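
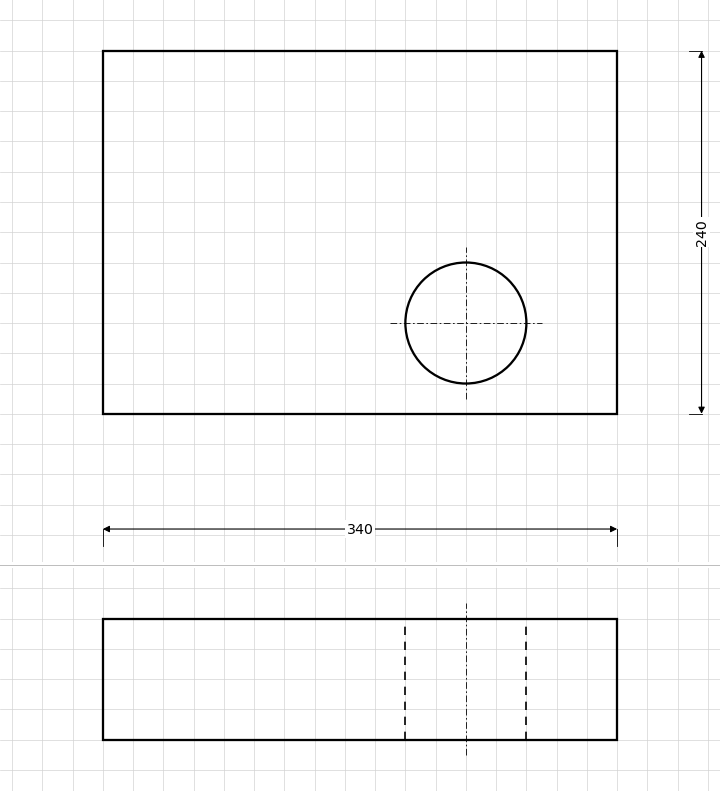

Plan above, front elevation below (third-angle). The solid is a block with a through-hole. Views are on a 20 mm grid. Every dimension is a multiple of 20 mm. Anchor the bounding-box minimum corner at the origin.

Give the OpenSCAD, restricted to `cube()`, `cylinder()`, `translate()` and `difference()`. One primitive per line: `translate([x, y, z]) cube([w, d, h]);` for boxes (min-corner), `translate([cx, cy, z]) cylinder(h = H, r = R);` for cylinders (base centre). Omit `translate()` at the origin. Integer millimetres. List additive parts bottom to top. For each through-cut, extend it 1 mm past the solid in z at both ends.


difference() {
  cube([340, 240, 80]);
  translate([240, 60, -1]) cylinder(h = 82, r = 40);
}


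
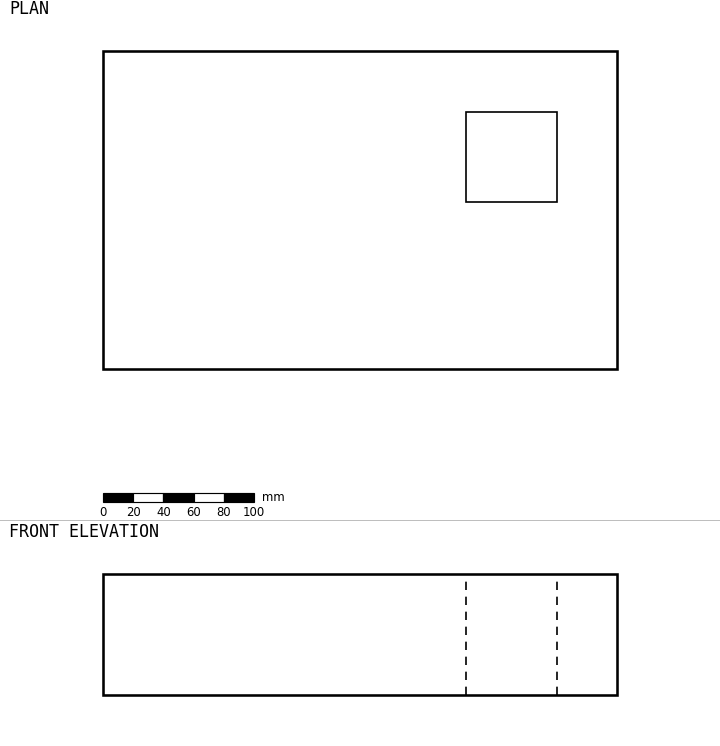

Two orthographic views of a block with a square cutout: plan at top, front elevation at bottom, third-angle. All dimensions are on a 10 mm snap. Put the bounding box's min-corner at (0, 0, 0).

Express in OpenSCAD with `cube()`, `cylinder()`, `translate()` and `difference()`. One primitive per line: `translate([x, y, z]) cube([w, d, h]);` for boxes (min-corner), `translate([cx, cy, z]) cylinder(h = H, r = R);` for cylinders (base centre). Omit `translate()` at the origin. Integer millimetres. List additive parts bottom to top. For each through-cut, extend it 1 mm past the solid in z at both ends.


difference() {
  cube([340, 210, 80]);
  translate([240, 110, -1]) cube([60, 60, 82]);
}


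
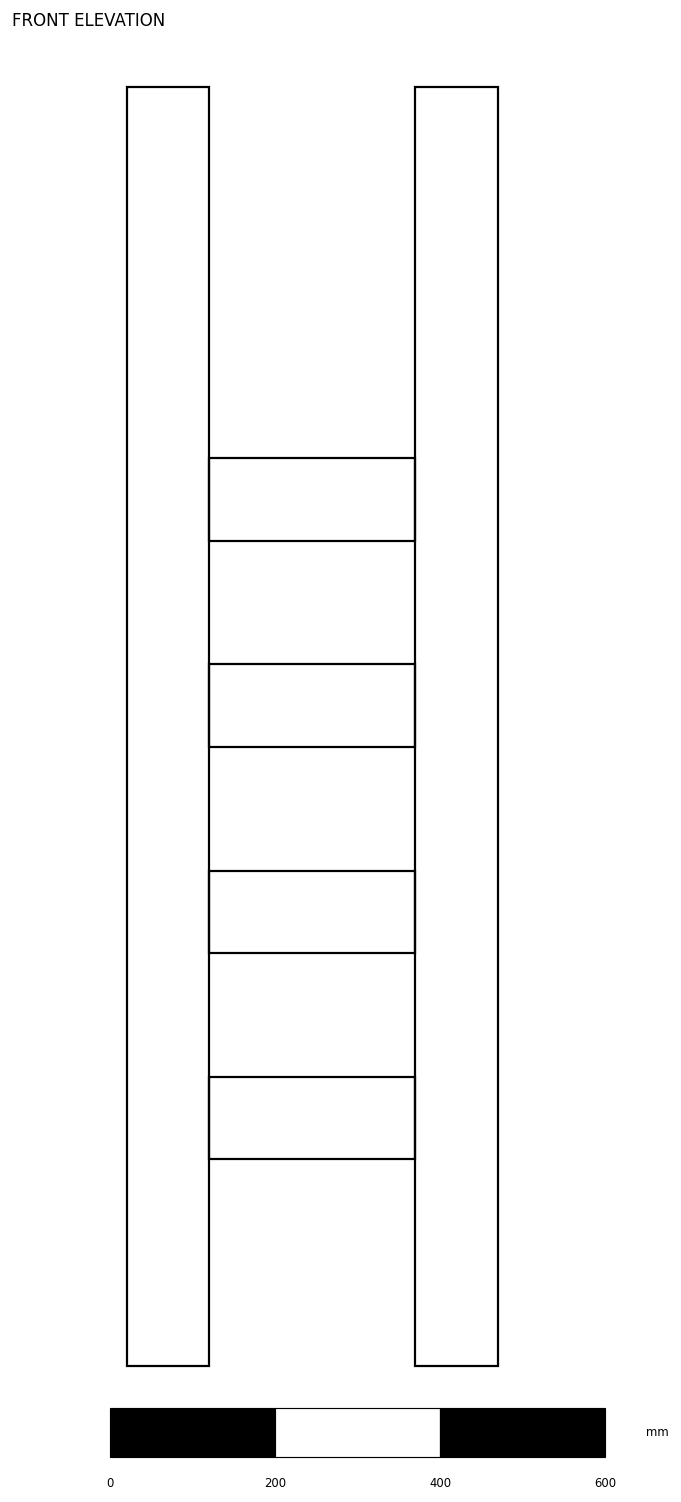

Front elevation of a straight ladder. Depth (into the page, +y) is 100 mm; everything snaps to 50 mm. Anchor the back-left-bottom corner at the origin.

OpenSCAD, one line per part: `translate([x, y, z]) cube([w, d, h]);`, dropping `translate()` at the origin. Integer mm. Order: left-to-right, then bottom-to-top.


cube([100, 100, 1550]);
translate([100, 0, 250]) cube([250, 100, 100]);
translate([100, 0, 500]) cube([250, 100, 100]);
translate([100, 0, 750]) cube([250, 100, 100]);
translate([100, 0, 1000]) cube([250, 100, 100]);
translate([350, 0, 0]) cube([100, 100, 1550]);


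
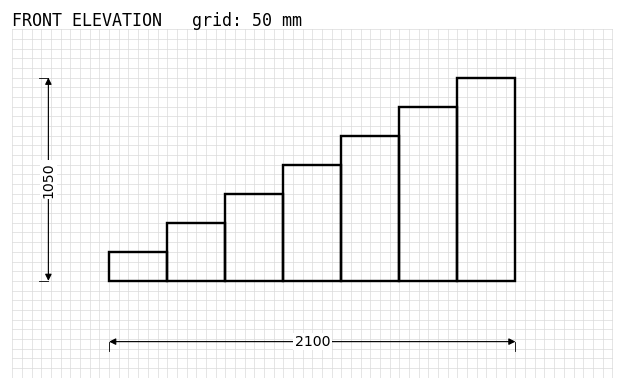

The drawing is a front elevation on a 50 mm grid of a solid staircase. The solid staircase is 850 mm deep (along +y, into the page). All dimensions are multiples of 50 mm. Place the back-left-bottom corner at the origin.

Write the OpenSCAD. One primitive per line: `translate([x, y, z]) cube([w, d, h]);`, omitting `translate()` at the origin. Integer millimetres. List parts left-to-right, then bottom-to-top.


cube([300, 850, 150]);
translate([300, 0, 0]) cube([300, 850, 300]);
translate([600, 0, 0]) cube([300, 850, 450]);
translate([900, 0, 0]) cube([300, 850, 600]);
translate([1200, 0, 0]) cube([300, 850, 750]);
translate([1500, 0, 0]) cube([300, 850, 900]);
translate([1800, 0, 0]) cube([300, 850, 1050]);


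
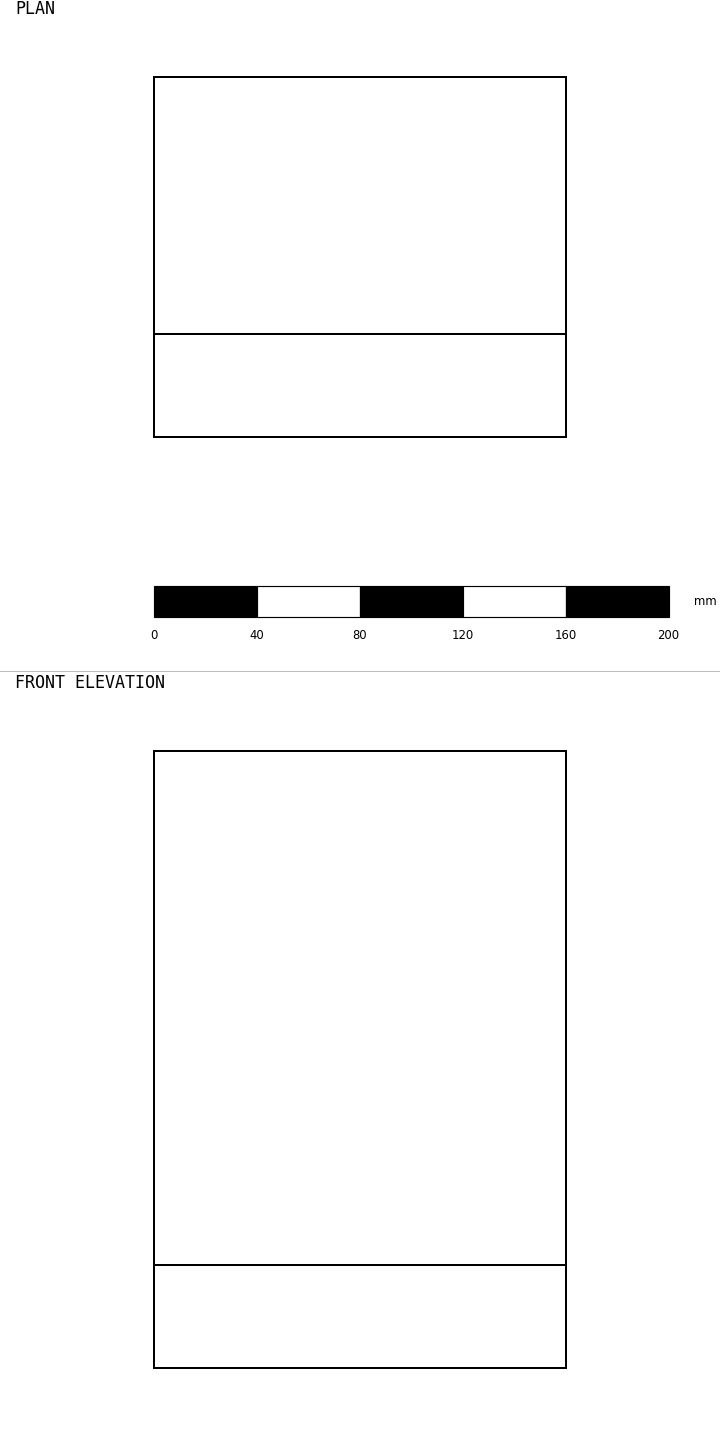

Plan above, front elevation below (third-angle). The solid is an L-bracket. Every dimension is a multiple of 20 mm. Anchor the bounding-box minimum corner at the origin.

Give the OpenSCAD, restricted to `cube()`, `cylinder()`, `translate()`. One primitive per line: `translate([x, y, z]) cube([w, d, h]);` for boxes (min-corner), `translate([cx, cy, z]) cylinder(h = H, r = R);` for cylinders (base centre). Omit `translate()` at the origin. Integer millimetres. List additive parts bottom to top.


cube([160, 140, 40]);
translate([0, 0, 40]) cube([160, 40, 200]);


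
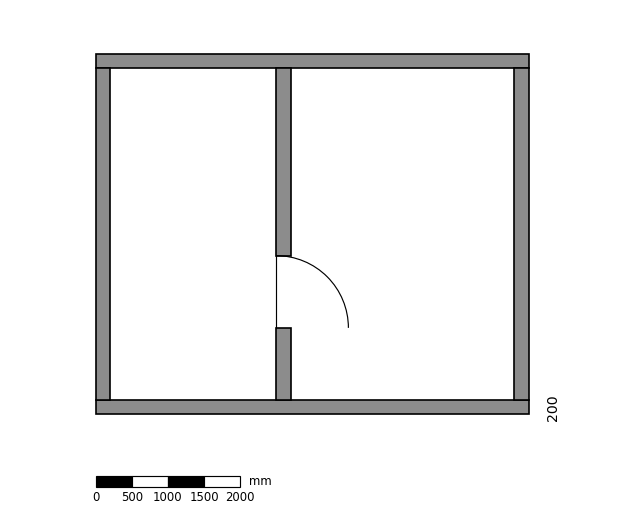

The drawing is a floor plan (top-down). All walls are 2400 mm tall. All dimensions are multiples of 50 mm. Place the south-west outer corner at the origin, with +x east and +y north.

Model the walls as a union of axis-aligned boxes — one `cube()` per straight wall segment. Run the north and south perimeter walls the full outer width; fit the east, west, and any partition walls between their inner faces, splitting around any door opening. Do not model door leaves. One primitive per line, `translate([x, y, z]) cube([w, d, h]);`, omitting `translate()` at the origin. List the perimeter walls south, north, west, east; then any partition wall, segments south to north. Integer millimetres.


cube([6000, 200, 2400]);
translate([0, 4800, 0]) cube([6000, 200, 2400]);
translate([0, 200, 0]) cube([200, 4600, 2400]);
translate([5800, 200, 0]) cube([200, 4600, 2400]);
translate([2500, 200, 0]) cube([200, 1000, 2400]);
translate([2500, 2200, 0]) cube([200, 2600, 2400]);


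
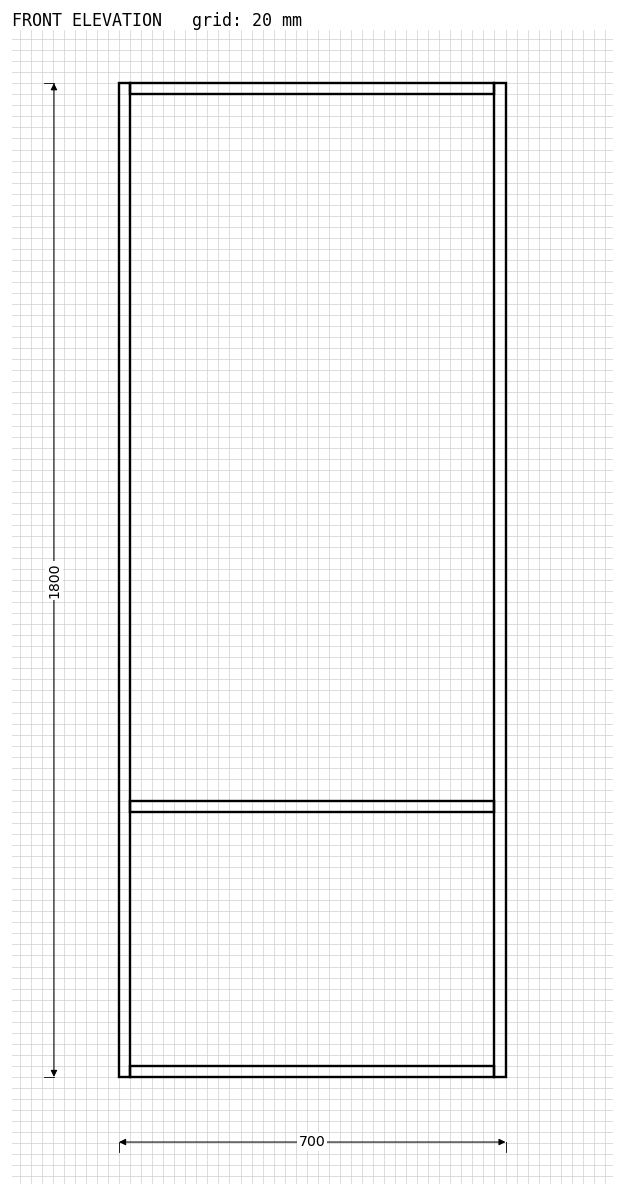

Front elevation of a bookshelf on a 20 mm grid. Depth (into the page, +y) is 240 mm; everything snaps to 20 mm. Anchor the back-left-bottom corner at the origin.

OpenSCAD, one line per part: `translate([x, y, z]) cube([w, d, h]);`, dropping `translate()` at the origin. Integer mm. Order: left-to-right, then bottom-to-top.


cube([20, 240, 1800]);
translate([20, 0, 0]) cube([660, 240, 20]);
translate([20, 0, 480]) cube([660, 240, 20]);
translate([20, 0, 1780]) cube([660, 240, 20]);
translate([680, 0, 0]) cube([20, 240, 1800]);


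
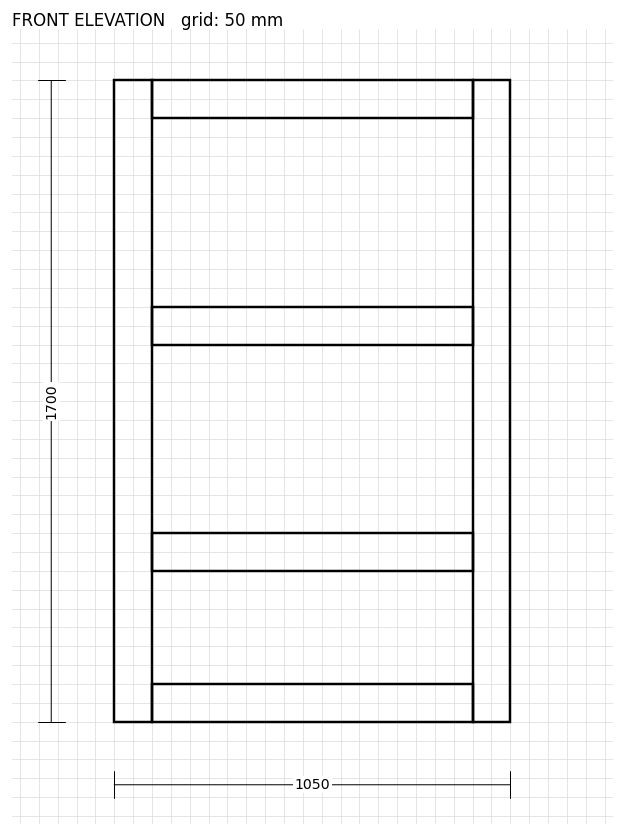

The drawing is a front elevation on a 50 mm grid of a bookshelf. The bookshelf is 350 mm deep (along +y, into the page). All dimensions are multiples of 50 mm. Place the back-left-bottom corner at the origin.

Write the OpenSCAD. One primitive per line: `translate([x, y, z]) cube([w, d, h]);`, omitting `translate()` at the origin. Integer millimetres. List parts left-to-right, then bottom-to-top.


cube([100, 350, 1700]);
translate([100, 0, 0]) cube([850, 350, 100]);
translate([100, 0, 400]) cube([850, 350, 100]);
translate([100, 0, 1000]) cube([850, 350, 100]);
translate([100, 0, 1600]) cube([850, 350, 100]);
translate([950, 0, 0]) cube([100, 350, 1700]);


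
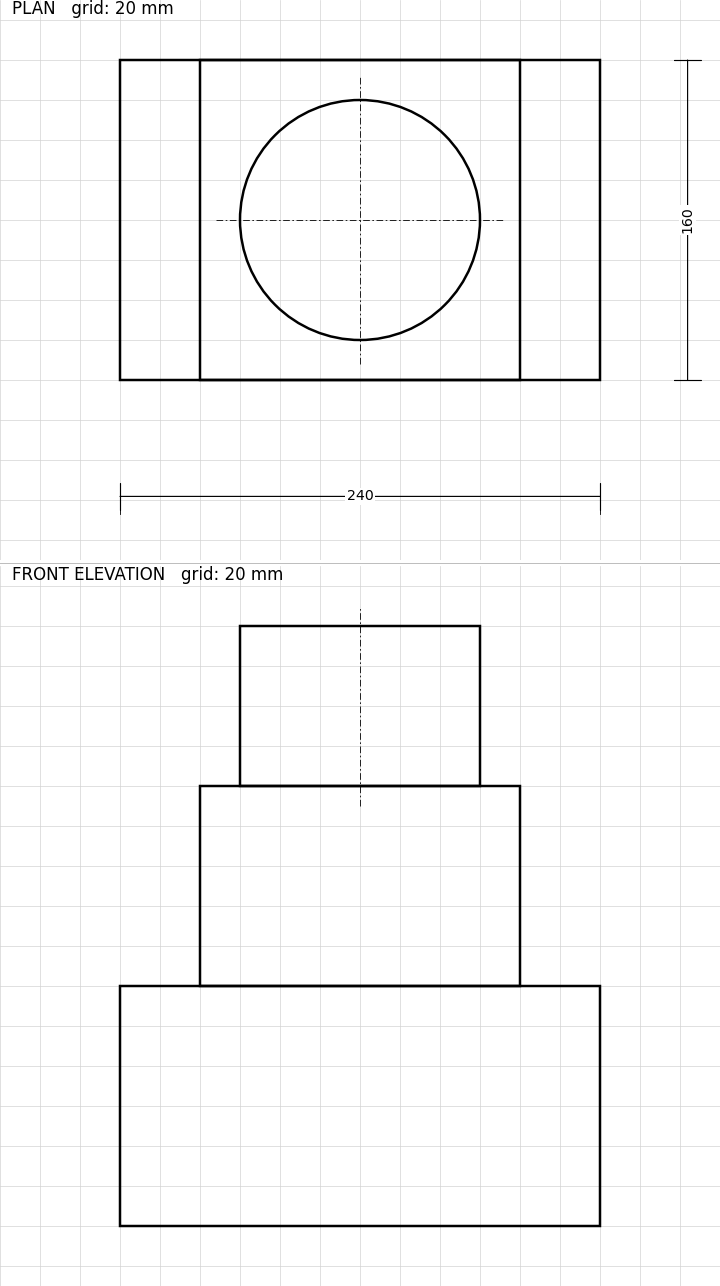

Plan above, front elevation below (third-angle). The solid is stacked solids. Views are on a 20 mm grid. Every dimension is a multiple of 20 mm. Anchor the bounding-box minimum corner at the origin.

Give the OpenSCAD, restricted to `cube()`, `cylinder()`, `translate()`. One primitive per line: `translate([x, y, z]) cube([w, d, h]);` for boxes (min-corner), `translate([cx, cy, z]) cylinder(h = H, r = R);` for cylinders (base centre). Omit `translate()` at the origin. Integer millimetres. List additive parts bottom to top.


cube([240, 160, 120]);
translate([40, 0, 120]) cube([160, 160, 100]);
translate([120, 80, 220]) cylinder(h = 80, r = 60);


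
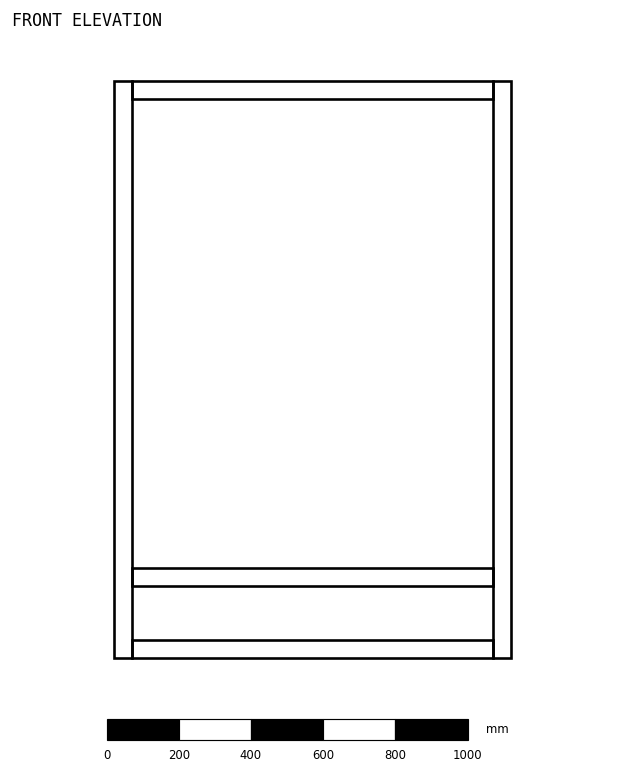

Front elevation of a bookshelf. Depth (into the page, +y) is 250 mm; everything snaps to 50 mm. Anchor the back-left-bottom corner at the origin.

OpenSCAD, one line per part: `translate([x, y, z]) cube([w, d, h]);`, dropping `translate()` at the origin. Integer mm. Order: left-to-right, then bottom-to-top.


cube([50, 250, 1600]);
translate([50, 0, 0]) cube([1000, 250, 50]);
translate([50, 0, 200]) cube([1000, 250, 50]);
translate([50, 0, 1550]) cube([1000, 250, 50]);
translate([1050, 0, 0]) cube([50, 250, 1600]);


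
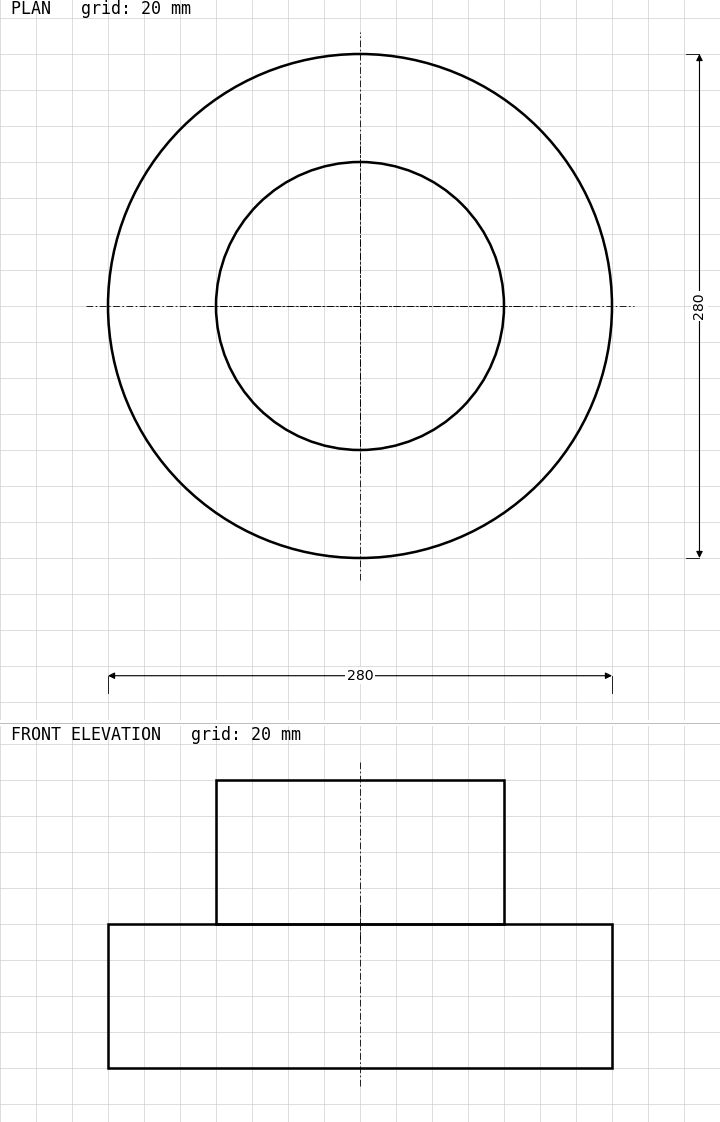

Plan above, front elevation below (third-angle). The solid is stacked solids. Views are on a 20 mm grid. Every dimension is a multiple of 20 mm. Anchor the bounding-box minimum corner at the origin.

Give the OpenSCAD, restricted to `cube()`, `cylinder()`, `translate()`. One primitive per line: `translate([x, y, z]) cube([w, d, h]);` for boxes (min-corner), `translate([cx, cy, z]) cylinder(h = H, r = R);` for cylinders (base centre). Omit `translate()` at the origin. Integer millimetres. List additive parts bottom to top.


translate([140, 140, 0]) cylinder(h = 80, r = 140);
translate([140, 140, 80]) cylinder(h = 80, r = 80);


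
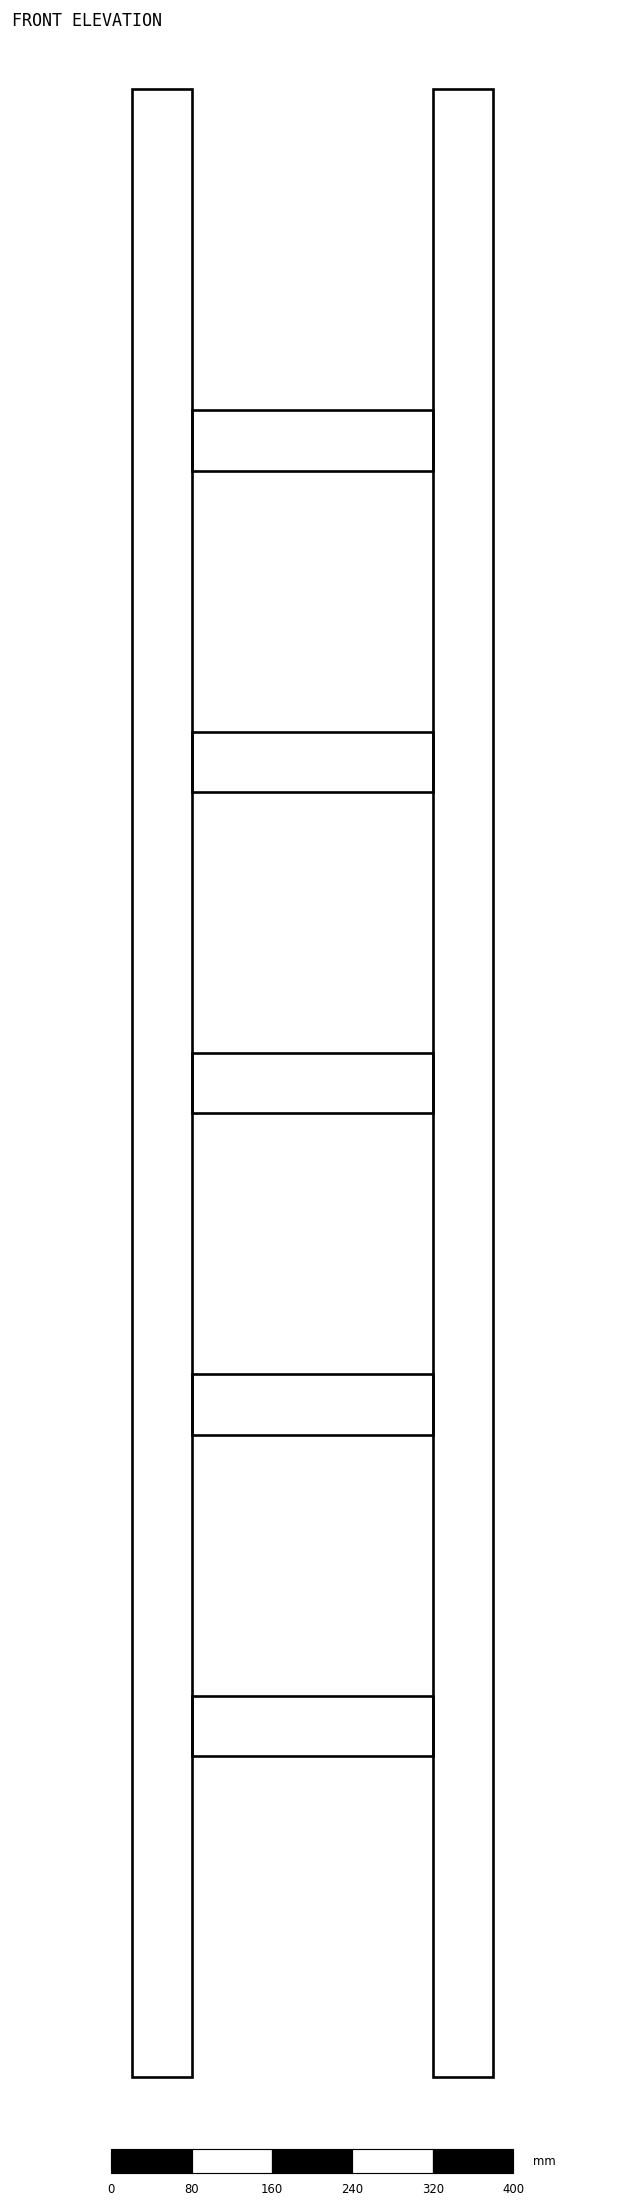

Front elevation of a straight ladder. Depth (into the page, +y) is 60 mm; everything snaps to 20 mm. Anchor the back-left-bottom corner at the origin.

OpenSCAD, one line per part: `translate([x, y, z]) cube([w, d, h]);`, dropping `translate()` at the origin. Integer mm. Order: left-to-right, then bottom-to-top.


cube([60, 60, 1980]);
translate([60, 0, 320]) cube([240, 60, 60]);
translate([60, 0, 640]) cube([240, 60, 60]);
translate([60, 0, 960]) cube([240, 60, 60]);
translate([60, 0, 1280]) cube([240, 60, 60]);
translate([60, 0, 1600]) cube([240, 60, 60]);
translate([300, 0, 0]) cube([60, 60, 1980]);


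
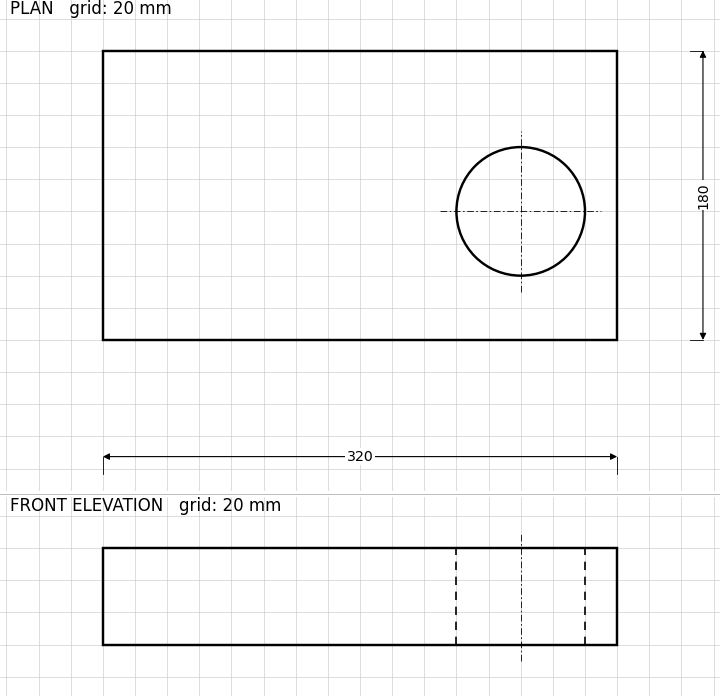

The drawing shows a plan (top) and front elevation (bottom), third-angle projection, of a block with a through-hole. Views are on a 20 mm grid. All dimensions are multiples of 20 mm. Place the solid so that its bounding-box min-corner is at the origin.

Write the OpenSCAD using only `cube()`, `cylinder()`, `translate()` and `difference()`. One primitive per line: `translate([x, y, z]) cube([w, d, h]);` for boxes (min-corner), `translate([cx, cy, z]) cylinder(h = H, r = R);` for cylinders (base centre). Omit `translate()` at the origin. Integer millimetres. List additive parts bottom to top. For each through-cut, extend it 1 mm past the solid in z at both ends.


difference() {
  cube([320, 180, 60]);
  translate([260, 80, -1]) cylinder(h = 62, r = 40);
}


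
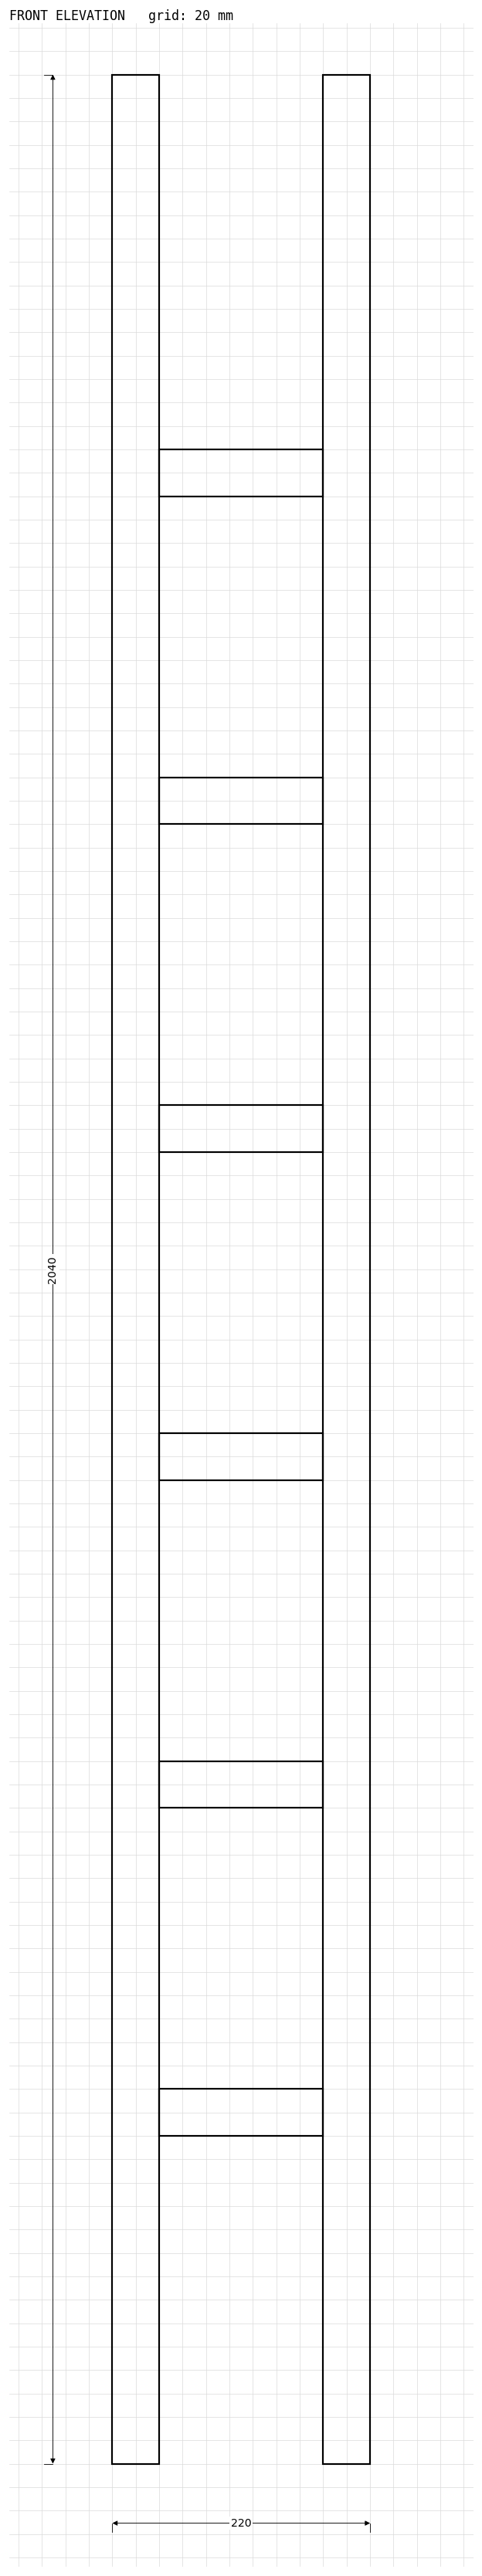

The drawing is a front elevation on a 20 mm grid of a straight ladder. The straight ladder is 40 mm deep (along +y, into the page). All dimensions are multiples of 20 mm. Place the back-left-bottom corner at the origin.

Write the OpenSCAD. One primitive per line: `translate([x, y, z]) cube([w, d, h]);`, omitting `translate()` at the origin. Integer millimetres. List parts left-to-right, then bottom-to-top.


cube([40, 40, 2040]);
translate([40, 0, 280]) cube([140, 40, 40]);
translate([40, 0, 560]) cube([140, 40, 40]);
translate([40, 0, 840]) cube([140, 40, 40]);
translate([40, 0, 1120]) cube([140, 40, 40]);
translate([40, 0, 1400]) cube([140, 40, 40]);
translate([40, 0, 1680]) cube([140, 40, 40]);
translate([180, 0, 0]) cube([40, 40, 2040]);


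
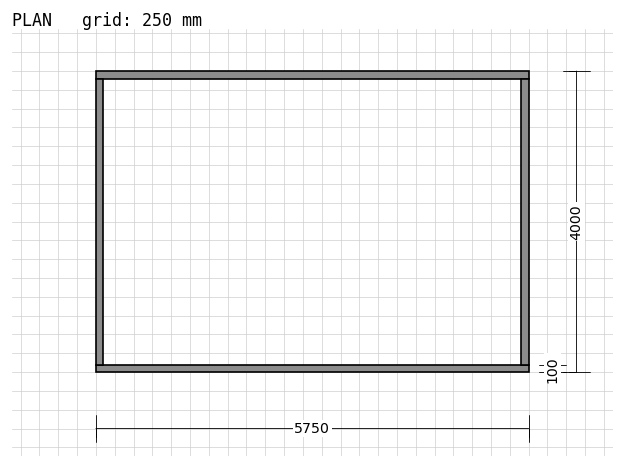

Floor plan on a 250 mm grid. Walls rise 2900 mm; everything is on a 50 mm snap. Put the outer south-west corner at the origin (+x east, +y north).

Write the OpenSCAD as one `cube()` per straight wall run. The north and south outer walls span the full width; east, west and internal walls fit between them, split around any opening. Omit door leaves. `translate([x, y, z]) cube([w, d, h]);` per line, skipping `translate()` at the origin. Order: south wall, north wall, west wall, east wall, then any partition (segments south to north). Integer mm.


cube([5750, 100, 2900]);
translate([0, 3900, 0]) cube([5750, 100, 2900]);
translate([0, 100, 0]) cube([100, 3800, 2900]);
translate([5650, 100, 0]) cube([100, 3800, 2900]);


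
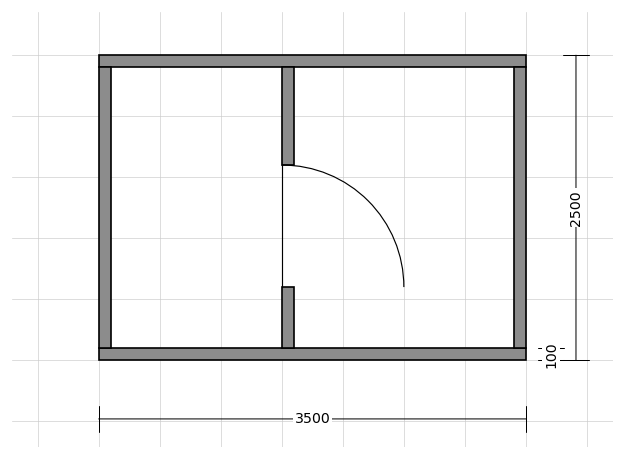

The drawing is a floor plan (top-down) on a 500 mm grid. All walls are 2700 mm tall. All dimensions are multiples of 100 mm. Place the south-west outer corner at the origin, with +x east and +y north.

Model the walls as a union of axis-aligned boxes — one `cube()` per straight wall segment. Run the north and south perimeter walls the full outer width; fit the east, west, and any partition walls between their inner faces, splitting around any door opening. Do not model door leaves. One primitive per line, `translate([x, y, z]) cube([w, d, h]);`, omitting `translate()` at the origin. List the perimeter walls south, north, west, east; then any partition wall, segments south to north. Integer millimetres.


cube([3500, 100, 2700]);
translate([0, 2400, 0]) cube([3500, 100, 2700]);
translate([0, 100, 0]) cube([100, 2300, 2700]);
translate([3400, 100, 0]) cube([100, 2300, 2700]);
translate([1500, 100, 0]) cube([100, 500, 2700]);
translate([1500, 1600, 0]) cube([100, 800, 2700]);


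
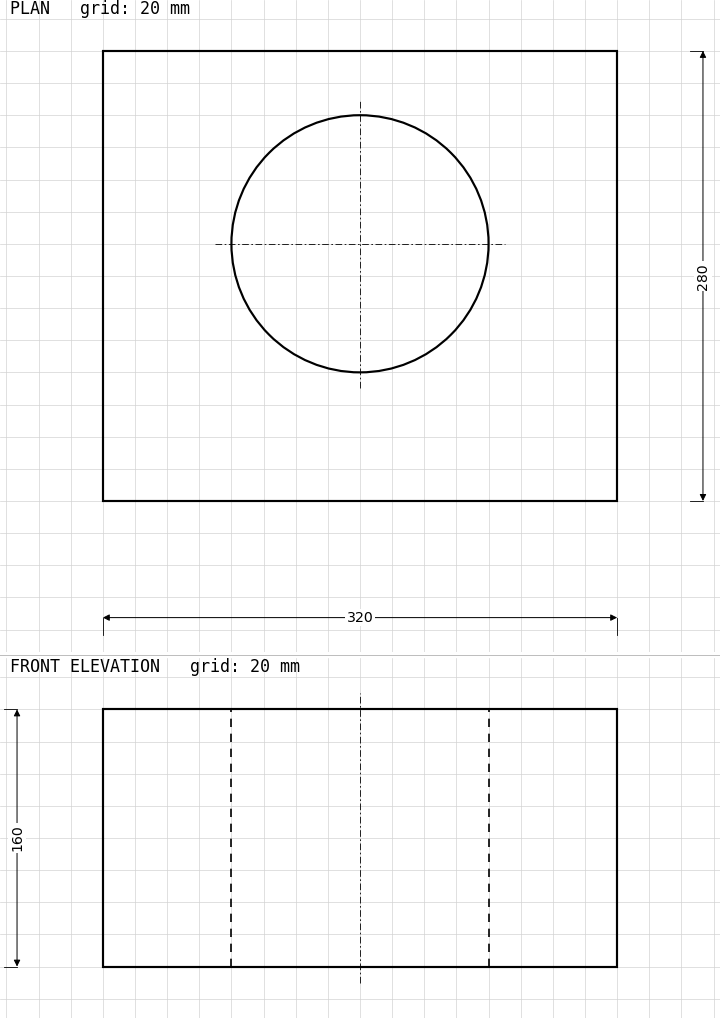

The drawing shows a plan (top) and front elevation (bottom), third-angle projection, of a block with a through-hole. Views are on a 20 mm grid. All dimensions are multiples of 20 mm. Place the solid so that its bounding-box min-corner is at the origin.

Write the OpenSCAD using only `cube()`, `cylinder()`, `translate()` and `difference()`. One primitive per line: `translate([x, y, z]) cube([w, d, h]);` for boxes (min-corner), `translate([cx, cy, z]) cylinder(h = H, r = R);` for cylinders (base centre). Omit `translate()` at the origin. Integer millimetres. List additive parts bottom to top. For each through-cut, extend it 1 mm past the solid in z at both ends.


difference() {
  cube([320, 280, 160]);
  translate([160, 160, -1]) cylinder(h = 162, r = 80);
}


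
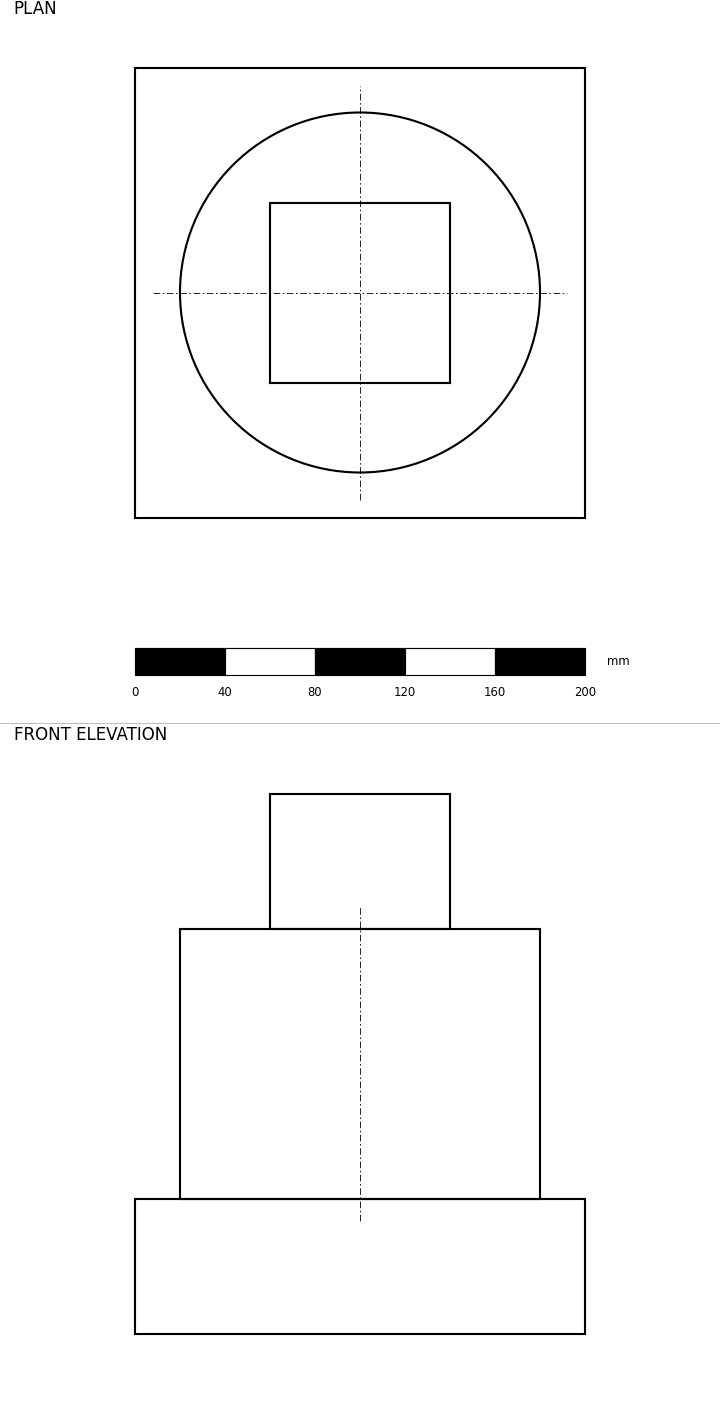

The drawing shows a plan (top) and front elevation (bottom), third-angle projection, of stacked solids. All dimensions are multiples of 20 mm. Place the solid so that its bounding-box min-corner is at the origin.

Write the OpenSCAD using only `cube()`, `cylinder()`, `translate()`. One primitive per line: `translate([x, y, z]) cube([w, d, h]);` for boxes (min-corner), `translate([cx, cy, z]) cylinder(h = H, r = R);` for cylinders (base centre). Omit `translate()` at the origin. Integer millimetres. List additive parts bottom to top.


cube([200, 200, 60]);
translate([100, 100, 60]) cylinder(h = 120, r = 80);
translate([60, 60, 180]) cube([80, 80, 60]);


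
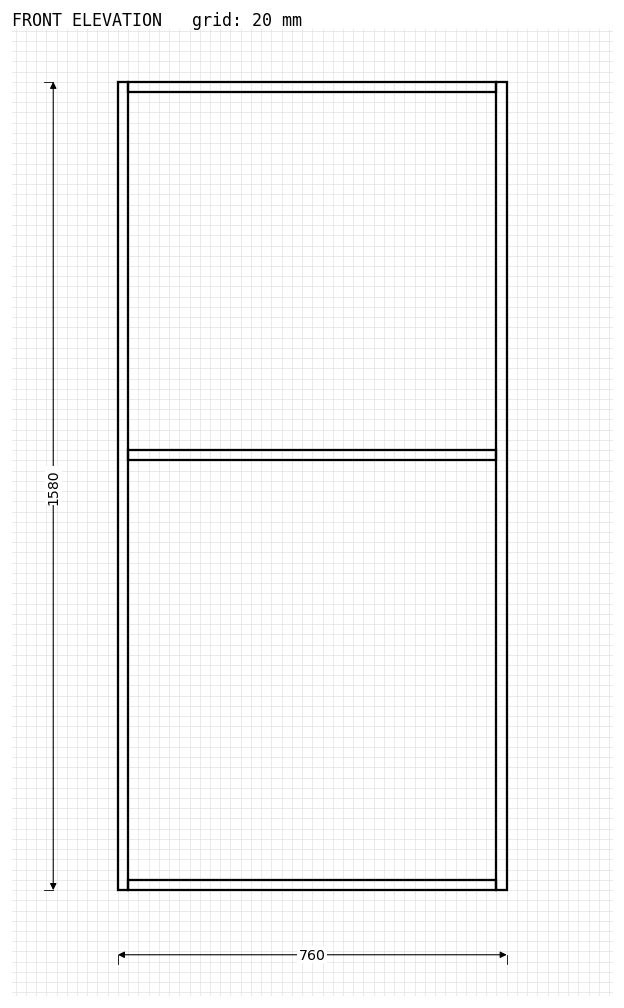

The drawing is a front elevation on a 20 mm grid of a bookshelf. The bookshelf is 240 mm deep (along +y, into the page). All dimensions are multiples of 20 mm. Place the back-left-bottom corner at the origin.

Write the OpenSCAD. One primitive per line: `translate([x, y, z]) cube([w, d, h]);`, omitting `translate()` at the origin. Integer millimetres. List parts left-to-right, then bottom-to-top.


cube([20, 240, 1580]);
translate([20, 0, 0]) cube([720, 240, 20]);
translate([20, 0, 840]) cube([720, 240, 20]);
translate([20, 0, 1560]) cube([720, 240, 20]);
translate([740, 0, 0]) cube([20, 240, 1580]);


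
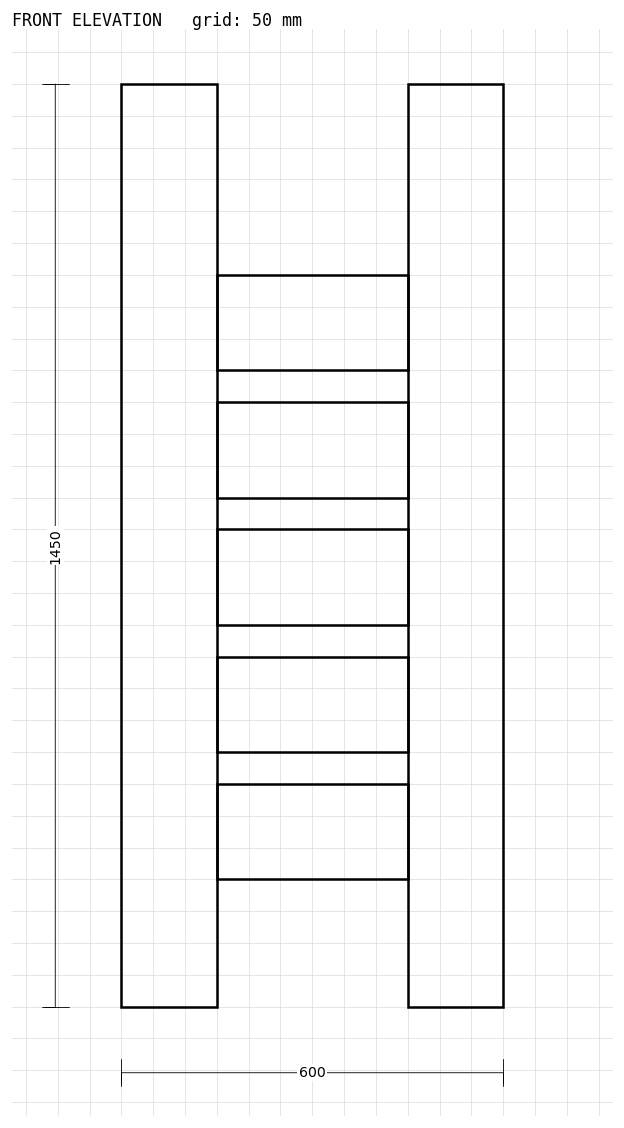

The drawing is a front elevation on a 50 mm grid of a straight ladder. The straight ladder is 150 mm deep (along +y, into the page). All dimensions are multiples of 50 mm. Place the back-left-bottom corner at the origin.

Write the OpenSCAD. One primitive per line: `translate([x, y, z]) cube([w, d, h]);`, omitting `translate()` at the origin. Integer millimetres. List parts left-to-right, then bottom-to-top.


cube([150, 150, 1450]);
translate([150, 0, 200]) cube([300, 150, 150]);
translate([150, 0, 400]) cube([300, 150, 150]);
translate([150, 0, 600]) cube([300, 150, 150]);
translate([150, 0, 800]) cube([300, 150, 150]);
translate([150, 0, 1000]) cube([300, 150, 150]);
translate([450, 0, 0]) cube([150, 150, 1450]);


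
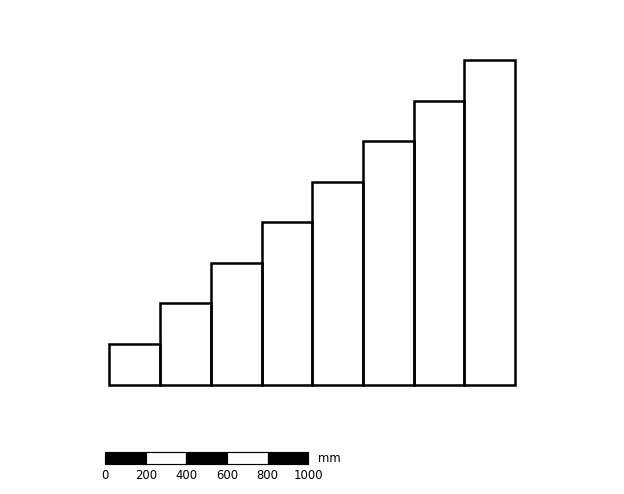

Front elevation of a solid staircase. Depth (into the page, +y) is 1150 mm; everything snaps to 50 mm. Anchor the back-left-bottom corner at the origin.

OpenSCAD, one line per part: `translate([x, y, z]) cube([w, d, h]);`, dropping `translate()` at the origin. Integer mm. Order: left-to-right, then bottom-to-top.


cube([250, 1150, 200]);
translate([250, 0, 0]) cube([250, 1150, 400]);
translate([500, 0, 0]) cube([250, 1150, 600]);
translate([750, 0, 0]) cube([250, 1150, 800]);
translate([1000, 0, 0]) cube([250, 1150, 1000]);
translate([1250, 0, 0]) cube([250, 1150, 1200]);
translate([1500, 0, 0]) cube([250, 1150, 1400]);
translate([1750, 0, 0]) cube([250, 1150, 1600]);


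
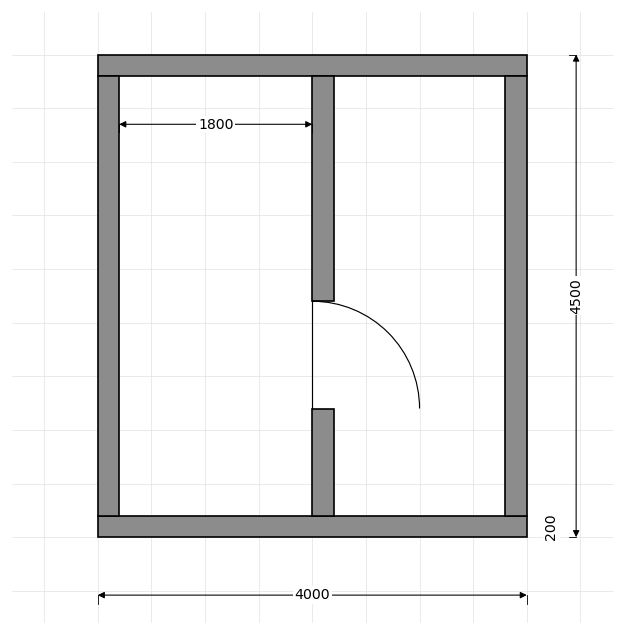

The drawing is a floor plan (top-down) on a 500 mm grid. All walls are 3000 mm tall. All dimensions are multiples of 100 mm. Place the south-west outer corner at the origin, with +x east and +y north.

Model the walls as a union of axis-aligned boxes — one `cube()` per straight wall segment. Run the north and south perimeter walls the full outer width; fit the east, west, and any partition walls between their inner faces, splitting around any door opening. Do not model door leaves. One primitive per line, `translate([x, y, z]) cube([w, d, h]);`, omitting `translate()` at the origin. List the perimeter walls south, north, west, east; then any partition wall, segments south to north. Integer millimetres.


cube([4000, 200, 3000]);
translate([0, 4300, 0]) cube([4000, 200, 3000]);
translate([0, 200, 0]) cube([200, 4100, 3000]);
translate([3800, 200, 0]) cube([200, 4100, 3000]);
translate([2000, 200, 0]) cube([200, 1000, 3000]);
translate([2000, 2200, 0]) cube([200, 2100, 3000]);


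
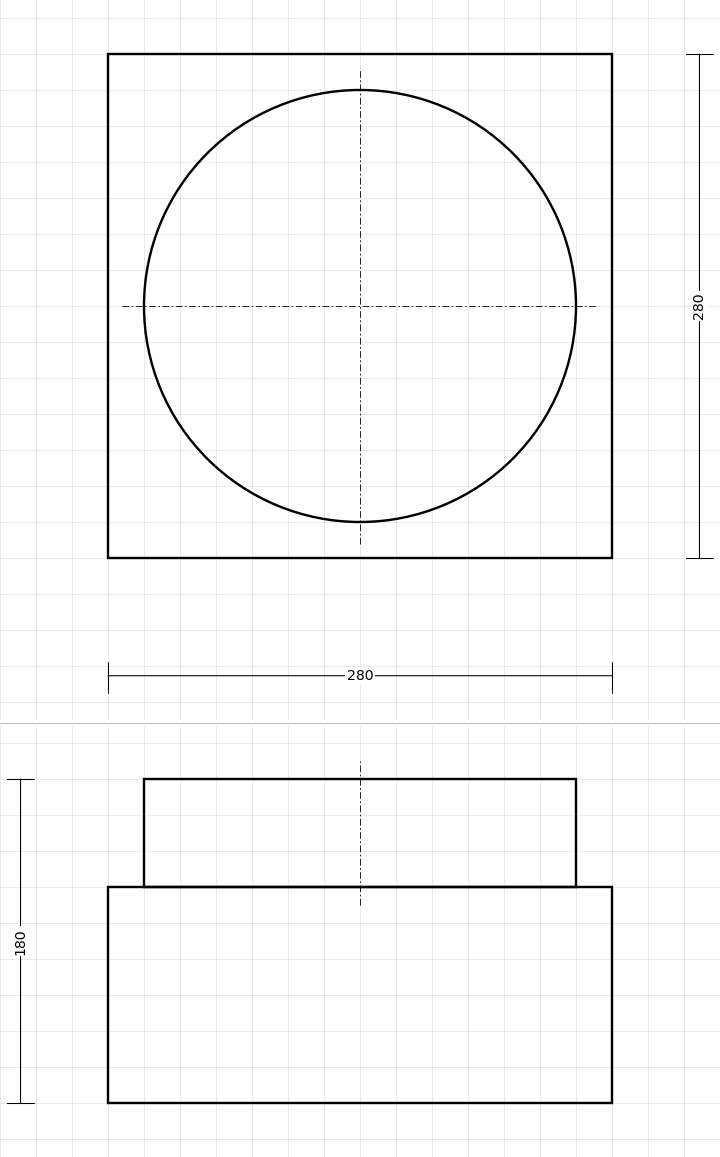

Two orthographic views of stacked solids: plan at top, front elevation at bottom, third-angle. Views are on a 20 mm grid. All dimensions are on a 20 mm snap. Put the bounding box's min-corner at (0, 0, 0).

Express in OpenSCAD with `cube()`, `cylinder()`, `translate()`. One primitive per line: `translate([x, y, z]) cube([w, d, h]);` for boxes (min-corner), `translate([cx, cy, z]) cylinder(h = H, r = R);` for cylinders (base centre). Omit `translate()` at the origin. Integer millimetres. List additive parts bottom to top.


cube([280, 280, 120]);
translate([140, 140, 120]) cylinder(h = 60, r = 120);


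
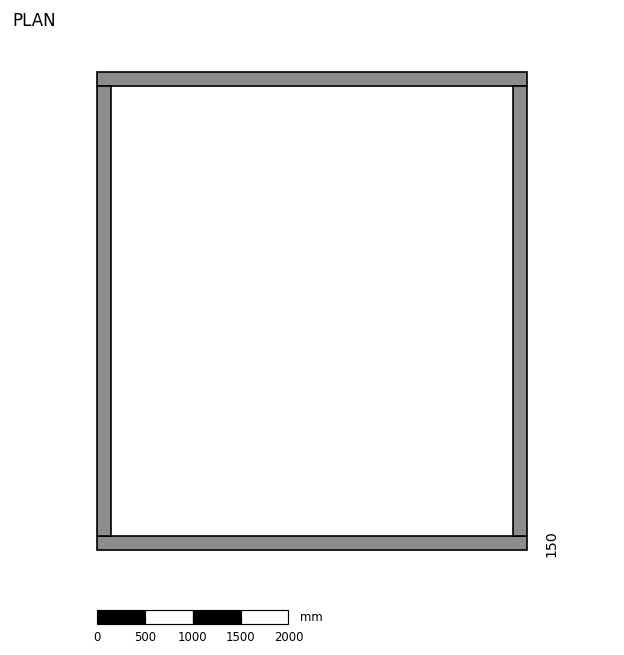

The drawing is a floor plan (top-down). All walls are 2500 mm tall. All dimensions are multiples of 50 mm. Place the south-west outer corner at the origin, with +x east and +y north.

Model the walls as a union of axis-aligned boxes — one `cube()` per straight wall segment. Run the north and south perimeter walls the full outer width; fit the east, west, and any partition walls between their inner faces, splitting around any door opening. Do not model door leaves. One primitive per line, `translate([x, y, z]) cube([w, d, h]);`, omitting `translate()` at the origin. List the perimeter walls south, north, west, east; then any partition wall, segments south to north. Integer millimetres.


cube([4500, 150, 2500]);
translate([0, 4850, 0]) cube([4500, 150, 2500]);
translate([0, 150, 0]) cube([150, 4700, 2500]);
translate([4350, 150, 0]) cube([150, 4700, 2500]);


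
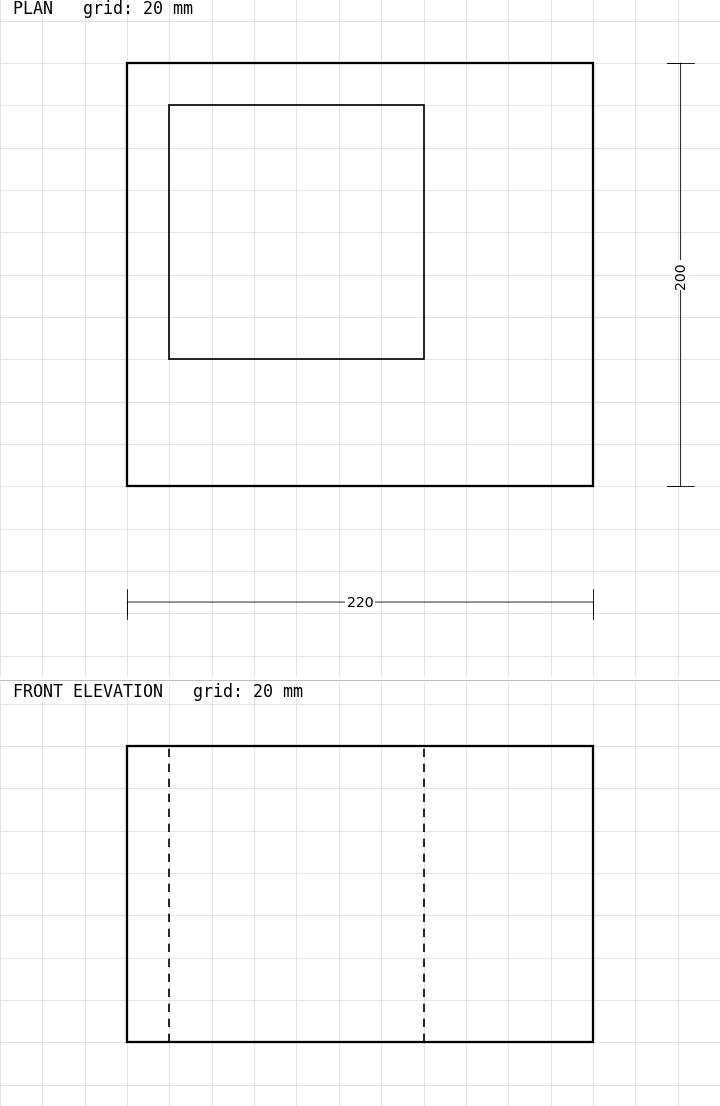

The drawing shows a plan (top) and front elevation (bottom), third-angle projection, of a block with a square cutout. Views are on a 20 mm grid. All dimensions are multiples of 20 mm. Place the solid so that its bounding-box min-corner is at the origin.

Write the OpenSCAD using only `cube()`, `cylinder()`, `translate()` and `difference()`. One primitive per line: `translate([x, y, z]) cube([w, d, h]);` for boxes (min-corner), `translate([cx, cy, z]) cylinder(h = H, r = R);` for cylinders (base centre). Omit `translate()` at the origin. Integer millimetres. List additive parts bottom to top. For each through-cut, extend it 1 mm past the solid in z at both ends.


difference() {
  cube([220, 200, 140]);
  translate([20, 60, -1]) cube([120, 120, 142]);
}


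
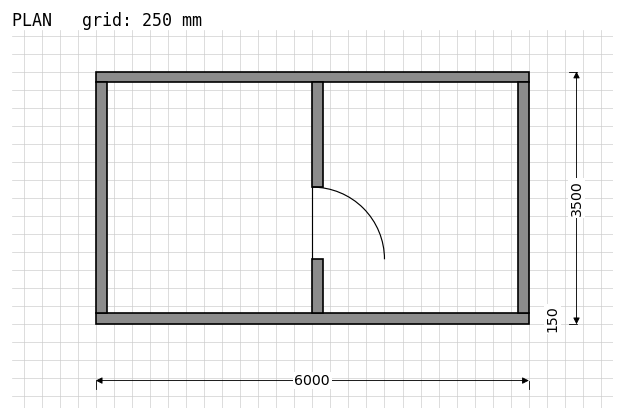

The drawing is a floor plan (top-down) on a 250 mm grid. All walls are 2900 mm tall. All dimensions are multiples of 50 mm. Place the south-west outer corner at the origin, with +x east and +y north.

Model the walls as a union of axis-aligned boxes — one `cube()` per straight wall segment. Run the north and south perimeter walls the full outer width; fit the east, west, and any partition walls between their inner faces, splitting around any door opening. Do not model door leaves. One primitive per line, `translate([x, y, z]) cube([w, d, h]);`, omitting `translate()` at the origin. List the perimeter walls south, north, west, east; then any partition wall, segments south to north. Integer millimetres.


cube([6000, 150, 2900]);
translate([0, 3350, 0]) cube([6000, 150, 2900]);
translate([0, 150, 0]) cube([150, 3200, 2900]);
translate([5850, 150, 0]) cube([150, 3200, 2900]);
translate([3000, 150, 0]) cube([150, 750, 2900]);
translate([3000, 1900, 0]) cube([150, 1450, 2900]);


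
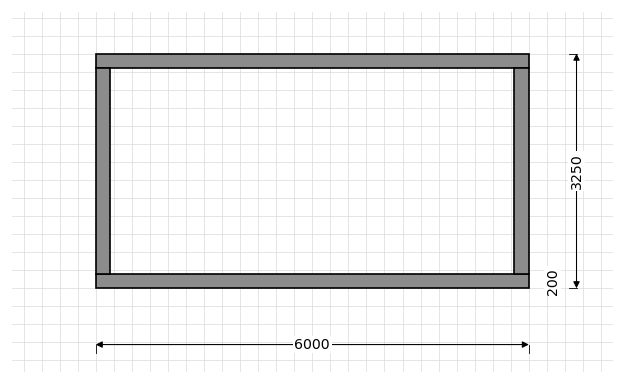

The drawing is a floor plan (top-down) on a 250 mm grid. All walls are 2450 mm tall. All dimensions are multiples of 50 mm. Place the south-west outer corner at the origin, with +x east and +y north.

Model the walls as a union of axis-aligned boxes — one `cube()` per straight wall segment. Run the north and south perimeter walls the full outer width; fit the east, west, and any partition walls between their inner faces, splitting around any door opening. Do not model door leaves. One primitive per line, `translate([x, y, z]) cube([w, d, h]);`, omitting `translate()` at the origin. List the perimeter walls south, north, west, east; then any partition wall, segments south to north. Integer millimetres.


cube([6000, 200, 2450]);
translate([0, 3050, 0]) cube([6000, 200, 2450]);
translate([0, 200, 0]) cube([200, 2850, 2450]);
translate([5800, 200, 0]) cube([200, 2850, 2450]);


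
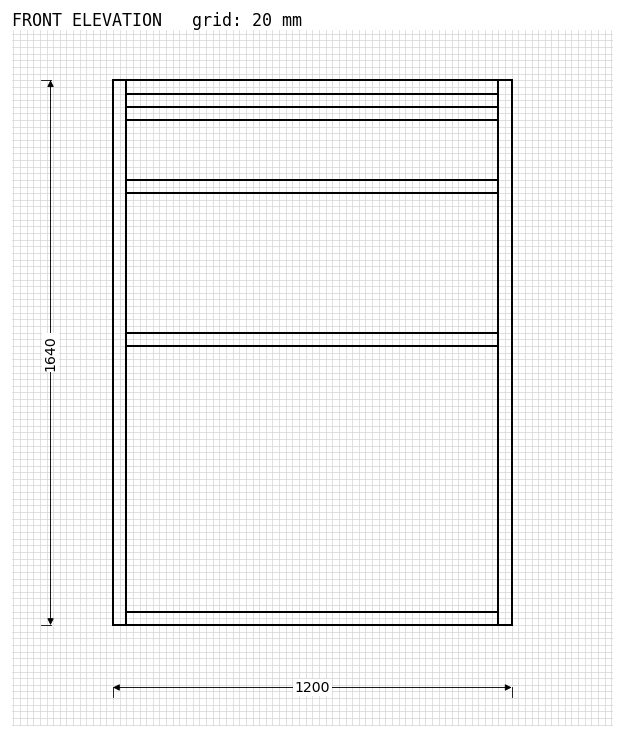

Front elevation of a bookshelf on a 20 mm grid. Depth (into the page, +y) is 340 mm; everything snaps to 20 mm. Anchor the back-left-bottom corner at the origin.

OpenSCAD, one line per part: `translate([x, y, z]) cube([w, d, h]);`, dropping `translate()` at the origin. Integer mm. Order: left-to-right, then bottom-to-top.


cube([40, 340, 1640]);
translate([40, 0, 0]) cube([1120, 340, 40]);
translate([40, 0, 840]) cube([1120, 340, 40]);
translate([40, 0, 1300]) cube([1120, 340, 40]);
translate([40, 0, 1520]) cube([1120, 340, 40]);
translate([40, 0, 1600]) cube([1120, 340, 40]);
translate([1160, 0, 0]) cube([40, 340, 1640]);


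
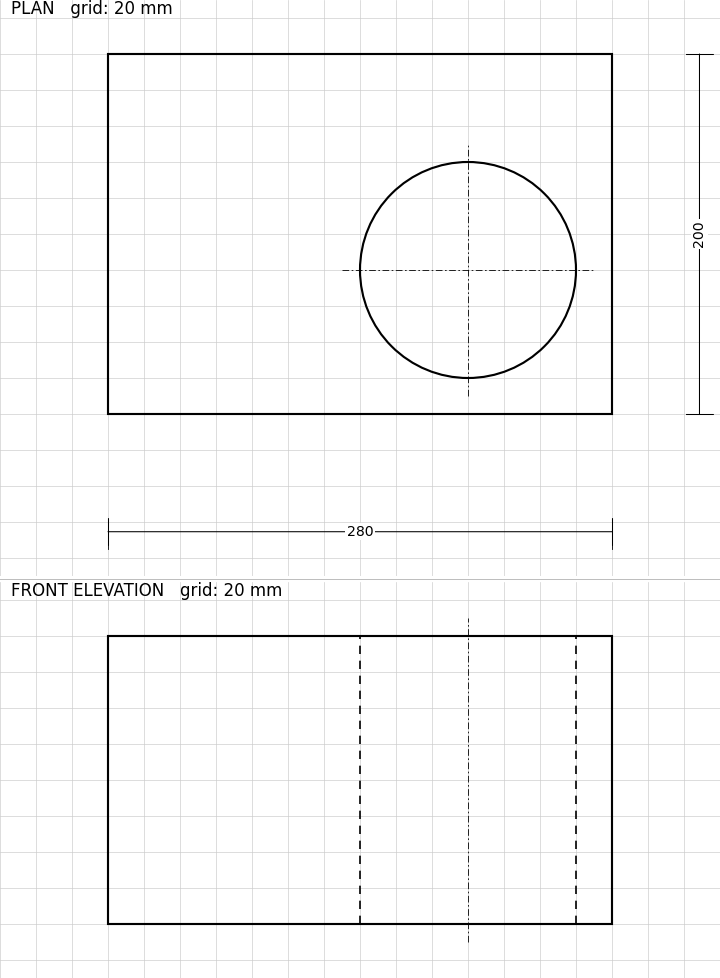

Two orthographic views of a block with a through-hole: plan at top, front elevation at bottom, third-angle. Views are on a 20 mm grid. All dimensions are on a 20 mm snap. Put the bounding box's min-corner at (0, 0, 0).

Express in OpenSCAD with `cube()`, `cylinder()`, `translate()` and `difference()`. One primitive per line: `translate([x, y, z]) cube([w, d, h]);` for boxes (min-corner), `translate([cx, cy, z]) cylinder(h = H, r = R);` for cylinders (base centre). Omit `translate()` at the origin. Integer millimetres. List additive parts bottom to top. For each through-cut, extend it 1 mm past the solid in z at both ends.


difference() {
  cube([280, 200, 160]);
  translate([200, 80, -1]) cylinder(h = 162, r = 60);
}


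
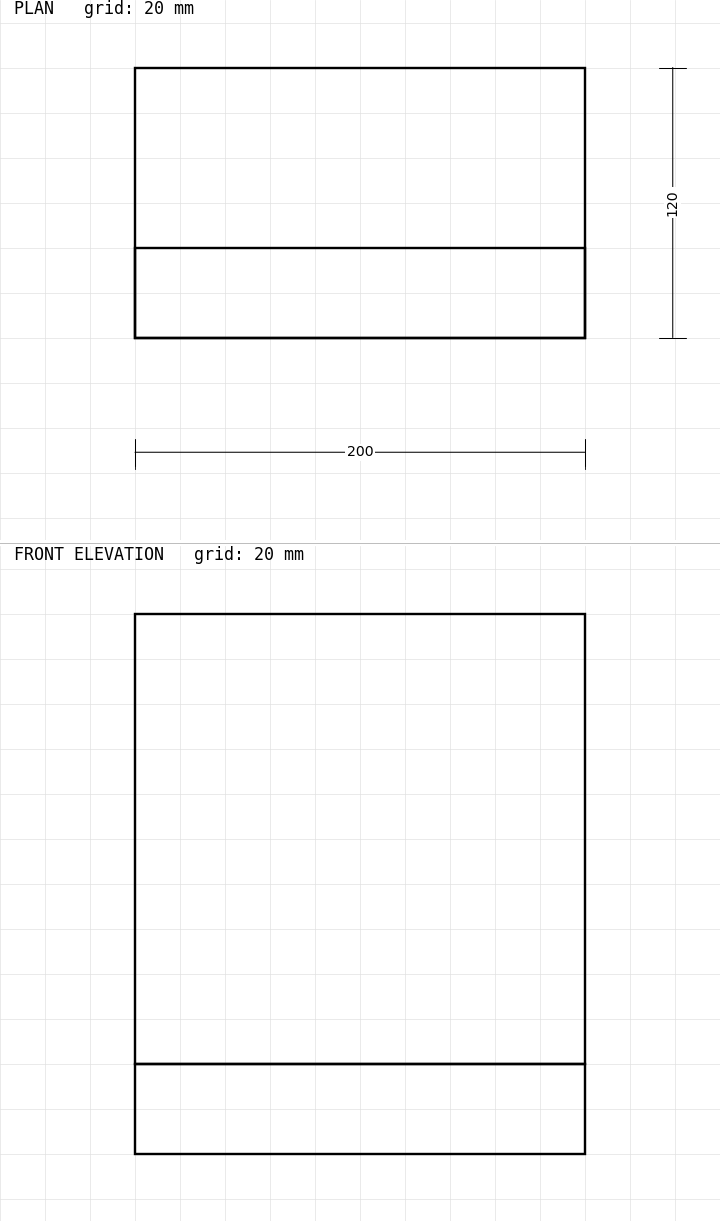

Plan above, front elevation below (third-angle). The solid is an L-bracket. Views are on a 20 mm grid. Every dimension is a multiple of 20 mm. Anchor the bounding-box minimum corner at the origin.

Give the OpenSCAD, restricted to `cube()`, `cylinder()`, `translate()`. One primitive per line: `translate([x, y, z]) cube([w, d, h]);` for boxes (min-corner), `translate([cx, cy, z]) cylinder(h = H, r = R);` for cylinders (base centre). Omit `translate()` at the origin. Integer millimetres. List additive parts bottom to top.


cube([200, 120, 40]);
translate([0, 0, 40]) cube([200, 40, 200]);


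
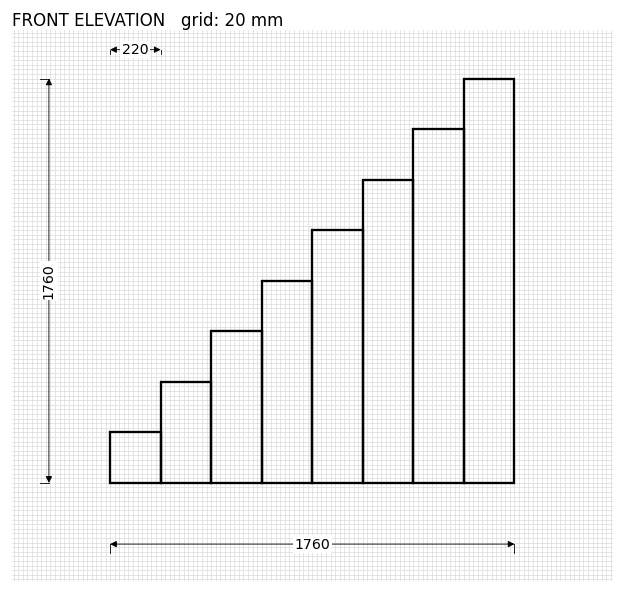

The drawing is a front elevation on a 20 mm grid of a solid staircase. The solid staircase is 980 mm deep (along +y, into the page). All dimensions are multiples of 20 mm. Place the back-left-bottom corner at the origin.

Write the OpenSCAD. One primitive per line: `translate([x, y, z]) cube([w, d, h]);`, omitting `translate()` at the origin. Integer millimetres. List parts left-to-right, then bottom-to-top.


cube([220, 980, 220]);
translate([220, 0, 0]) cube([220, 980, 440]);
translate([440, 0, 0]) cube([220, 980, 660]);
translate([660, 0, 0]) cube([220, 980, 880]);
translate([880, 0, 0]) cube([220, 980, 1100]);
translate([1100, 0, 0]) cube([220, 980, 1320]);
translate([1320, 0, 0]) cube([220, 980, 1540]);
translate([1540, 0, 0]) cube([220, 980, 1760]);


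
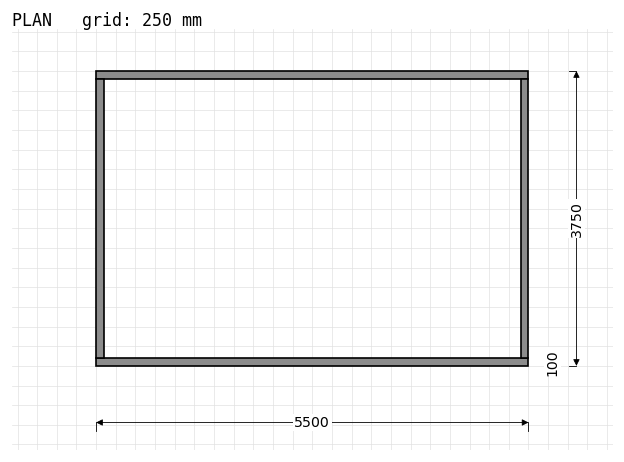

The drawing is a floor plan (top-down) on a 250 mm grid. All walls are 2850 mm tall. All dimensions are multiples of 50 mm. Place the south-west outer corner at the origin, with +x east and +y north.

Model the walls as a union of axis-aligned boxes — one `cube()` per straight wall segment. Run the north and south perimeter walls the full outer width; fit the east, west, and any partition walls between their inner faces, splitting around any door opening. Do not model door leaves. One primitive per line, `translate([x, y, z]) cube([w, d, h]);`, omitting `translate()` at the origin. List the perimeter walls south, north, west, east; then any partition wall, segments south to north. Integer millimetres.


cube([5500, 100, 2850]);
translate([0, 3650, 0]) cube([5500, 100, 2850]);
translate([0, 100, 0]) cube([100, 3550, 2850]);
translate([5400, 100, 0]) cube([100, 3550, 2850]);


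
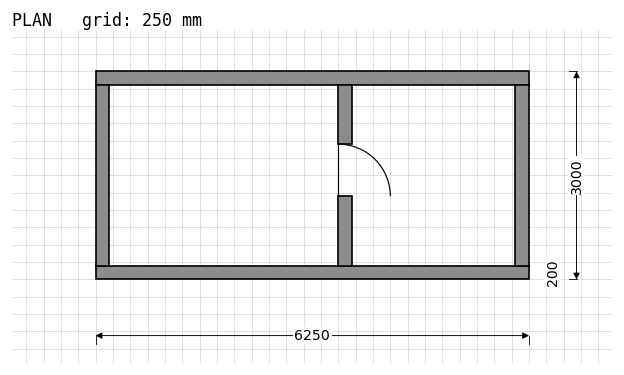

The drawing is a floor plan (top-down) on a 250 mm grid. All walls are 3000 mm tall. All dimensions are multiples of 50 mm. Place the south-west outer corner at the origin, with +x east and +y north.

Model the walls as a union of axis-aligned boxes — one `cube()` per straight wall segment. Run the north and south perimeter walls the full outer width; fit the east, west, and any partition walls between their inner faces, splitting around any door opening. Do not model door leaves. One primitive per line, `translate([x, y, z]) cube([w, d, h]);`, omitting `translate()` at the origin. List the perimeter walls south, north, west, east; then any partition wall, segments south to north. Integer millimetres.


cube([6250, 200, 3000]);
translate([0, 2800, 0]) cube([6250, 200, 3000]);
translate([0, 200, 0]) cube([200, 2600, 3000]);
translate([6050, 200, 0]) cube([200, 2600, 3000]);
translate([3500, 200, 0]) cube([200, 1000, 3000]);
translate([3500, 1950, 0]) cube([200, 850, 3000]);


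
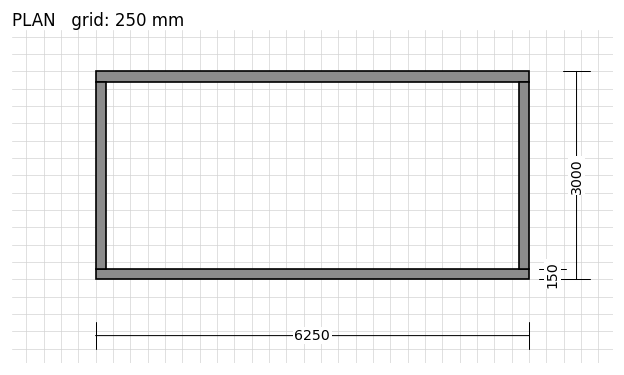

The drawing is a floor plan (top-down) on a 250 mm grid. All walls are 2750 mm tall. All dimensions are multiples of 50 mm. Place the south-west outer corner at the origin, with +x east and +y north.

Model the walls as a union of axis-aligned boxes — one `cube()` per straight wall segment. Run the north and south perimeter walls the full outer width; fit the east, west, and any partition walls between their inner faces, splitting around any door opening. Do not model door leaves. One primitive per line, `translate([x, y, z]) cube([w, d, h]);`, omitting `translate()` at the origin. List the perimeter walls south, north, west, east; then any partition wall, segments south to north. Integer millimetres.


cube([6250, 150, 2750]);
translate([0, 2850, 0]) cube([6250, 150, 2750]);
translate([0, 150, 0]) cube([150, 2700, 2750]);
translate([6100, 150, 0]) cube([150, 2700, 2750]);


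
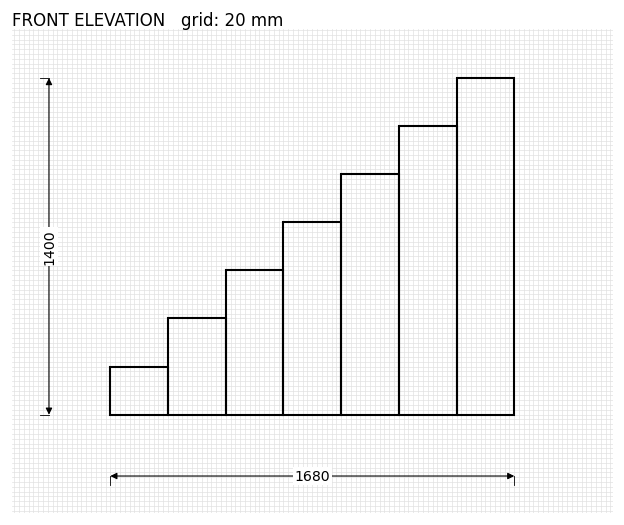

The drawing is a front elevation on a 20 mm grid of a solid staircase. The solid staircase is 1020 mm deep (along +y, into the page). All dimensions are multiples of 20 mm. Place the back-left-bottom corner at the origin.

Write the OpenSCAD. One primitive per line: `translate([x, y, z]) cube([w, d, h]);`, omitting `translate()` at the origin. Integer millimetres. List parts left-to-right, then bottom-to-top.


cube([240, 1020, 200]);
translate([240, 0, 0]) cube([240, 1020, 400]);
translate([480, 0, 0]) cube([240, 1020, 600]);
translate([720, 0, 0]) cube([240, 1020, 800]);
translate([960, 0, 0]) cube([240, 1020, 1000]);
translate([1200, 0, 0]) cube([240, 1020, 1200]);
translate([1440, 0, 0]) cube([240, 1020, 1400]);


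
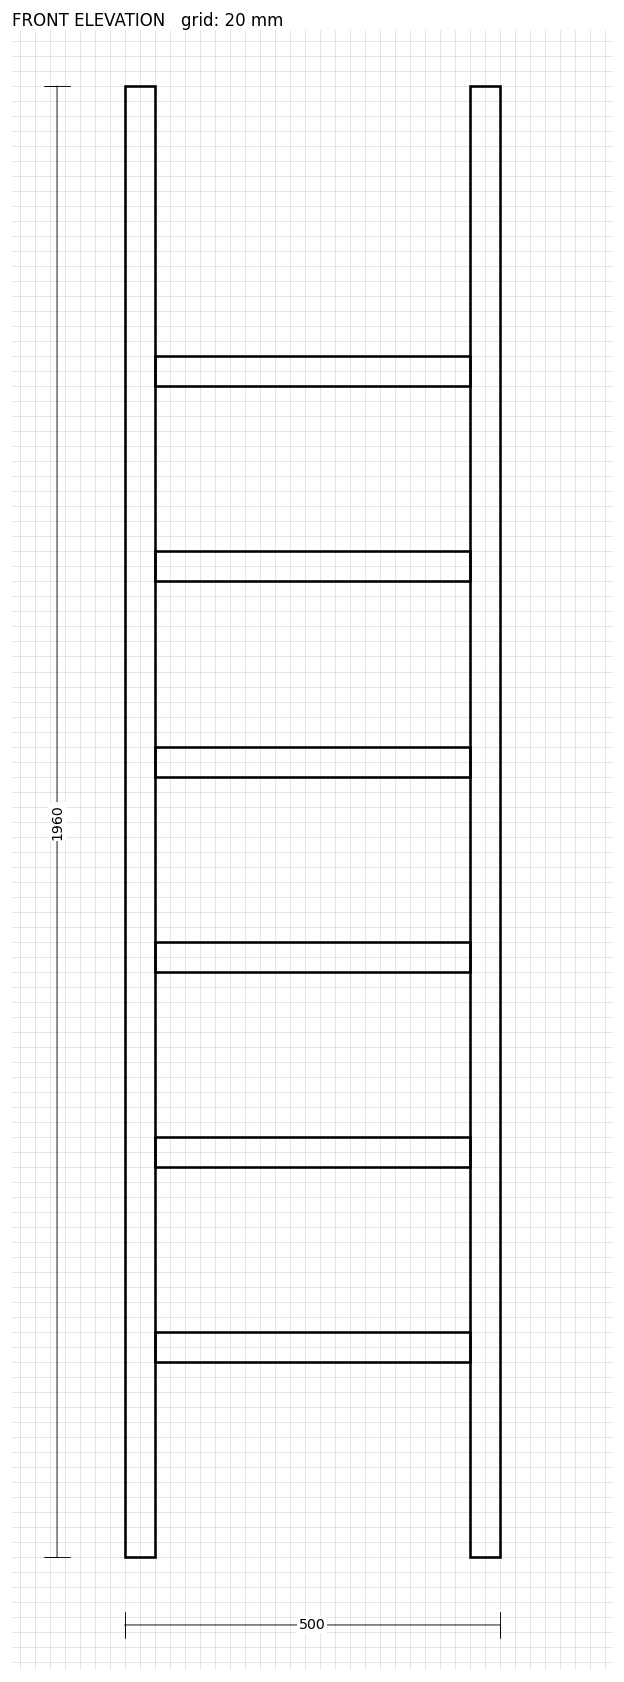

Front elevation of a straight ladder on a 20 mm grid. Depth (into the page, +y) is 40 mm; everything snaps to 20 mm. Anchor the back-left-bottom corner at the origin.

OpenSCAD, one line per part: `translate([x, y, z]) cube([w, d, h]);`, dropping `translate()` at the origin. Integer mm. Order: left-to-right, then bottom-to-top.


cube([40, 40, 1960]);
translate([40, 0, 260]) cube([420, 40, 40]);
translate([40, 0, 520]) cube([420, 40, 40]);
translate([40, 0, 780]) cube([420, 40, 40]);
translate([40, 0, 1040]) cube([420, 40, 40]);
translate([40, 0, 1300]) cube([420, 40, 40]);
translate([40, 0, 1560]) cube([420, 40, 40]);
translate([460, 0, 0]) cube([40, 40, 1960]);
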